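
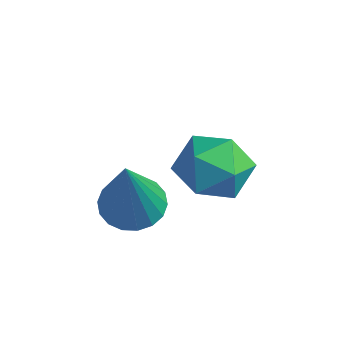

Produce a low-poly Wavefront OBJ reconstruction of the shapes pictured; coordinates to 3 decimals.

v -3.504 0.841 0.53
v -2.994 0.527 0.231
v -2.836 0.119 2.43
v -2.88 0.795 0.293
v -2.889 1.073 0.401
v -3.02 1.304 0.536
v -3.247 1.444 0.669
v -3.525 1.465 0.775
v -3.799 1.362 0.832
v -4.015 1.156 0.829
v -4.129 0.887 0.767
v -4.12 0.61 0.659
v -3.989 0.378 0.524
v -3.761 0.238 0.391
v -3.483 0.218 0.285
v -3.209 0.321 0.228
v -3.117 3.094 0.265
v -2.556 3.195 0.926
v -3.624 1.925 0.874
v -3.063 2.026 1.535
v -3.724 2.586 1.435
v -3.411 3.309 1.059
v -2.769 1.811 0.741
v -2.456 2.534 0.365
v -2.341 2.402 1.22
v -2.931 2.881 1.649
v -3.249 2.239 0.151
v -3.839 2.718 0.58
f 2 1 4
f 2 4 3
f 4 1 5
f 4 5 3
f 5 1 6
f 5 6 3
f 6 1 7
f 6 7 3
f 7 1 8
f 7 8 3
f 8 1 9
f 8 9 3
f 9 1 10
f 9 10 3
f 10 1 11
f 10 11 3
f 11 1 12
f 11 12 3
f 12 1 13
f 12 13 3
f 13 1 14
f 13 14 3
f 14 1 15
f 14 15 3
f 15 1 16
f 15 16 3
f 16 1 2
f 16 2 3
f 17 28 22
f 17 22 18
f 17 18 24
f 17 24 27
f 17 27 28
f 18 22 26
f 22 28 21
f 28 27 19
f 27 24 23
f 24 18 25
f 20 26 21
f 20 21 19
f 20 19 23
f 20 23 25
f 20 25 26
f 21 26 22
f 19 21 28
f 23 19 27
f 25 23 24
f 26 25 18



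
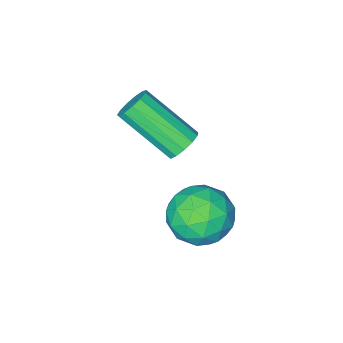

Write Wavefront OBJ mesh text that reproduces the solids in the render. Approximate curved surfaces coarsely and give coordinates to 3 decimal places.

v 1.052 -1.61 1.927
v 1.468 -1.705 1.565
v 2.165 -3.104 2.731
v 1.748 -3.01 3.093
v 1.573 -1.486 1.765
v 2.27 -2.885 2.931
v 1.513 -1.306 2.017
v 2.209 -2.705 3.183
v 1.306 -1.222 2.241
v 2.003 -2.622 3.407
v 1.018 -1.262 2.364
v 1.715 -2.662 3.53
v 0.742 -1.413 2.349
v 1.438 -2.812 3.515
v 0.563 -1.626 2.2
v 1.26 -3.025 3.366
v 0.54 -1.834 1.964
v 1.236 -3.233 3.13
v 0.679 -1.971 1.717
v 1.376 -3.371 2.883
v 0.936 -1.994 1.536
v 1.633 -3.393 2.702
v 1.231 -1.895 1.479
v 1.927 -3.294 2.645
v 1.018 0.633 0.527
v 1.799 1.051 0.965
v 1.741 -0.791 0.595
v 2.522 -0.373 1.033
v 1.663 -0.443 1.517
v 1.216 0.437 1.475
v 2.324 -0.177 0.085
v 1.877 0.703 0.043
v 2.606 0.55 0.692
v 2.198 0.386 1.577
v 1.342 -0.126 -0.017
v 0.934 -0.29 0.868
v 1.345 0.967 0.74
v 2.195 -0.707 0.82
v 1.69 -0.748 1.105
v 2.149 -0.503 1.362
v 1.002 0.607 1.039
v 1.462 0.852 1.297
v 1.382 -0.026 1.622
v 2.078 -0.592 0.263
v 2.538 -0.347 0.521
v 1.391 0.763 0.198
v 1.85 1.008 0.455
v 2.158 0.286 -0.062
v 2.279 0.918 0.837
v 2.704 0.081 0.877
v 2.587 0.196 0.32
v 2.324 0.714 0.295
v 2.039 0.822 1.357
v 2.464 -0.016 1.397
v 1.959 -0.057 1.682
v 1.696 0.461 1.657
v 2.513 0.527 1.196
v 1.076 0.276 0.163
v 1.501 -0.562 0.203
v 1.844 -0.201 -0.097
v 1.581 0.317 -0.122
v 0.836 0.179 0.683
v 1.261 -0.658 0.723
v 1.216 -0.454 1.265
v 0.953 0.064 1.24
v 1.027 -0.267 0.364
f 2 1 5
f 2 5 3
f 3 5 6
f 3 6 4
f 5 1 7
f 5 7 6
f 6 7 8
f 6 8 4
f 7 1 9
f 7 9 8
f 8 9 10
f 8 10 4
f 9 1 11
f 9 11 10
f 10 11 12
f 10 12 4
f 11 1 13
f 11 13 12
f 12 13 14
f 12 14 4
f 13 1 15
f 13 15 14
f 14 15 16
f 14 16 4
f 15 1 17
f 15 17 16
f 16 17 18
f 16 18 4
f 17 1 19
f 17 19 18
f 18 19 20
f 18 20 4
f 19 1 21
f 19 21 20
f 20 21 22
f 20 22 4
f 21 1 23
f 21 23 22
f 22 23 24
f 22 24 4
f 23 1 2
f 23 2 24
f 24 2 3
f 24 3 4
f 25 62 41
f 62 36 65
f 41 65 30
f 62 65 41
f 25 41 37
f 41 30 42
f 37 42 26
f 41 42 37
f 25 37 46
f 37 26 47
f 46 47 32
f 37 47 46
f 25 46 58
f 46 32 61
f 58 61 35
f 46 61 58
f 25 58 62
f 58 35 66
f 62 66 36
f 58 66 62
f 26 42 53
f 42 30 56
f 53 56 34
f 42 56 53
f 30 65 43
f 65 36 64
f 43 64 29
f 65 64 43
f 36 66 63
f 66 35 59
f 63 59 27
f 66 59 63
f 35 61 60
f 61 32 48
f 60 48 31
f 61 48 60
f 32 47 52
f 47 26 49
f 52 49 33
f 47 49 52
f 28 54 40
f 54 34 55
f 40 55 29
f 54 55 40
f 28 40 38
f 40 29 39
f 38 39 27
f 40 39 38
f 28 38 45
f 38 27 44
f 45 44 31
f 38 44 45
f 28 45 50
f 45 31 51
f 50 51 33
f 45 51 50
f 28 50 54
f 50 33 57
f 54 57 34
f 50 57 54
f 29 55 43
f 55 34 56
f 43 56 30
f 55 56 43
f 27 39 63
f 39 29 64
f 63 64 36
f 39 64 63
f 31 44 60
f 44 27 59
f 60 59 35
f 44 59 60
f 33 51 52
f 51 31 48
f 52 48 32
f 51 48 52
f 34 57 53
f 57 33 49
f 53 49 26
f 57 49 53



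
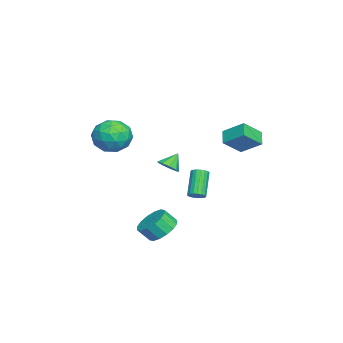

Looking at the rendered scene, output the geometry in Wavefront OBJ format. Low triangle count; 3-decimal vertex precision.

v -4.036 1.876 1.002
v -3.623 3.171 1.883
v -4.9 2.825 0.012
v -4.487 4.12 0.894
v -3.173 2.02 0.386
v -2.76 3.315 1.268
v -4.037 2.969 -0.603
v -3.624 4.264 0.278
v -1.148 -0.847 -0.916
v -0.682 -0.285 -0.933
v -1.712 -0.353 -0.044
v -1.07 -0.196 -1.235
v -1.494 -0.411 -1.388
v -1.756 -0.83 -1.319
v -1.733 -1.258 -1.062
v -1.437 -1.493 -0.736
v -1.005 -1.426 -0.494
v -0.64 -1.089 -0.45
v -0.513 -0.638 -0.623
v 0.646 1.123 -2.342
v 0.972 0.787 -2.072
v -0.201 0.781 -0.667
v -0.526 1.117 -0.938
v 1.051 1.004 -2.005
v -0.122 0.998 -0.6
v 1.05 1.245 -2.005
v -0.123 1.238 -0.6
v 0.969 1.461 -2.071
v -0.204 1.454 -0.667
v 0.824 1.61 -2.192
v -0.349 1.604 -0.787
v 0.644 1.663 -2.342
v -0.529 1.657 -0.937
v 0.465 1.609 -2.492
v -0.708 1.603 -1.087
v 0.321 1.459 -2.613
v -0.852 1.453 -1.208
v 0.242 1.242 -2.68
v -0.931 1.236 -1.275
v 0.243 1.002 -2.68
v -0.93 0.995 -1.275
v 0.324 0.786 -2.613
v -0.849 0.779 -1.209
v 0.469 0.636 -2.493
v -0.704 0.63 -1.088
v 0.649 0.583 -2.343
v -0.524 0.577 -0.938
v 0.828 0.637 -2.193
v -0.345 0.631 -0.788
v 1.329 -2.515 1.865
v 1.957 -2.444 2.932
v 1.483 -4.516 1.908
v 2.111 -4.445 2.975
v 0.906 -4.154 2.944
v 0.81 -2.917 2.918
v 2.63 -4.043 1.922
v 2.534 -2.806 1.896
v 2.761 -3.388 2.968
v 1.696 -3.457 3.6
v 1.744 -3.503 1.24
v 0.679 -3.572 1.872
v 1.629 -2.304 2.395
v 1.811 -4.656 2.445
v 1.102 -4.485 2.427
v 1.471 -4.443 3.055
v 0.955 -2.582 2.386
v 1.325 -2.54 3.014
v 0.707 -3.545 3.021
v 2.115 -4.42 1.826
v 2.485 -4.378 2.454
v 1.969 -2.517 1.785
v 2.338 -2.475 2.413
v 2.733 -3.415 1.819
v 2.471 -2.817 3.043
v 2.562 -3.993 3.068
v 2.867 -3.757 2.449
v 2.811 -3.03 2.434
v 1.845 -2.857 3.414
v 1.936 -4.033 3.44
v 1.227 -3.862 3.422
v 1.171 -3.135 3.406
v 2.318 -3.412 3.435
v 1.504 -2.927 1.4
v 1.595 -4.103 1.426
v 2.269 -3.825 1.434
v 2.213 -3.098 1.418
v 0.878 -2.967 1.772
v 0.969 -4.143 1.797
v 0.629 -3.93 2.406
v 0.573 -3.203 2.391
v 1.122 -3.548 1.405
v 3.445 -0.273 -3.912
v 4.245 -0.687 -4.41
v 4.396 -1.362 -3.606
v 3.595 -0.947 -3.108
v 4.453 -0.293 -4.118
v 4.604 -0.967 -3.315
v 4.392 0.107 -3.771
v 4.543 -0.568 -2.967
v 4.076 0.405 -3.462
v 4.227 -0.269 -2.658
v 3.591 0.522 -3.273
v 3.742 -0.153 -2.469
v 3.067 0.425 -3.255
v 3.218 -0.249 -2.451
v 2.644 0.142 -3.414
v 2.795 -0.533 -2.61
v 2.436 -0.253 -3.705
v 2.587 -0.927 -2.902
v 2.497 -0.652 -4.053
v 2.648 -1.327 -3.249
v 2.813 -0.951 -4.362
v 2.964 -1.625 -3.558
v 3.298 -1.067 -4.551
v 3.449 -1.742 -3.747
v 3.822 -0.971 -4.569
v 3.973 -1.645 -3.765
f 2 4 1
f 5 2 1
f 1 4 3
f 3 5 1
f 2 8 4
f 6 2 5
f 6 8 2
f 4 8 3
f 7 5 3
f 3 8 7
f 7 6 5
f 8 6 7
f 10 9 12
f 10 12 11
f 12 9 13
f 12 13 11
f 13 9 14
f 13 14 11
f 14 9 15
f 14 15 11
f 15 9 16
f 15 16 11
f 16 9 17
f 16 17 11
f 17 9 18
f 17 18 11
f 18 9 19
f 18 19 11
f 19 9 10
f 19 10 11
f 21 20 24
f 21 24 22
f 22 24 25
f 22 25 23
f 24 20 26
f 24 26 25
f 25 26 27
f 25 27 23
f 26 20 28
f 26 28 27
f 27 28 29
f 27 29 23
f 28 20 30
f 28 30 29
f 29 30 31
f 29 31 23
f 30 20 32
f 30 32 31
f 31 32 33
f 31 33 23
f 32 20 34
f 32 34 33
f 33 34 35
f 33 35 23
f 34 20 36
f 34 36 35
f 35 36 37
f 35 37 23
f 36 20 38
f 36 38 37
f 37 38 39
f 37 39 23
f 38 20 40
f 38 40 39
f 39 40 41
f 39 41 23
f 40 20 42
f 40 42 41
f 41 42 43
f 41 43 23
f 42 20 44
f 42 44 43
f 43 44 45
f 43 45 23
f 44 20 46
f 44 46 45
f 45 46 47
f 45 47 23
f 46 20 48
f 46 48 47
f 47 48 49
f 47 49 23
f 48 20 21
f 48 21 49
f 49 21 22
f 49 22 23
f 50 87 66
f 87 61 90
f 66 90 55
f 87 90 66
f 50 66 62
f 66 55 67
f 62 67 51
f 66 67 62
f 50 62 71
f 62 51 72
f 71 72 57
f 62 72 71
f 50 71 83
f 71 57 86
f 83 86 60
f 71 86 83
f 50 83 87
f 83 60 91
f 87 91 61
f 83 91 87
f 51 67 78
f 67 55 81
f 78 81 59
f 67 81 78
f 55 90 68
f 90 61 89
f 68 89 54
f 90 89 68
f 61 91 88
f 91 60 84
f 88 84 52
f 91 84 88
f 60 86 85
f 86 57 73
f 85 73 56
f 86 73 85
f 57 72 77
f 72 51 74
f 77 74 58
f 72 74 77
f 53 79 65
f 79 59 80
f 65 80 54
f 79 80 65
f 53 65 63
f 65 54 64
f 63 64 52
f 65 64 63
f 53 63 70
f 63 52 69
f 70 69 56
f 63 69 70
f 53 70 75
f 70 56 76
f 75 76 58
f 70 76 75
f 53 75 79
f 75 58 82
f 79 82 59
f 75 82 79
f 54 80 68
f 80 59 81
f 68 81 55
f 80 81 68
f 52 64 88
f 64 54 89
f 88 89 61
f 64 89 88
f 56 69 85
f 69 52 84
f 85 84 60
f 69 84 85
f 58 76 77
f 76 56 73
f 77 73 57
f 76 73 77
f 59 82 78
f 82 58 74
f 78 74 51
f 82 74 78
f 93 92 96
f 93 96 94
f 94 96 97
f 94 97 95
f 96 92 98
f 96 98 97
f 97 98 99
f 97 99 95
f 98 92 100
f 98 100 99
f 99 100 101
f 99 101 95
f 100 92 102
f 100 102 101
f 101 102 103
f 101 103 95
f 102 92 104
f 102 104 103
f 103 104 105
f 103 105 95
f 104 92 106
f 104 106 105
f 105 106 107
f 105 107 95
f 106 92 108
f 106 108 107
f 107 108 109
f 107 109 95
f 108 92 110
f 108 110 109
f 109 110 111
f 109 111 95
f 110 92 112
f 110 112 111
f 111 112 113
f 111 113 95
f 112 92 114
f 112 114 113
f 113 114 115
f 113 115 95
f 114 92 116
f 114 116 115
f 115 116 117
f 115 117 95
f 116 92 93
f 116 93 117
f 117 93 94
f 117 94 95



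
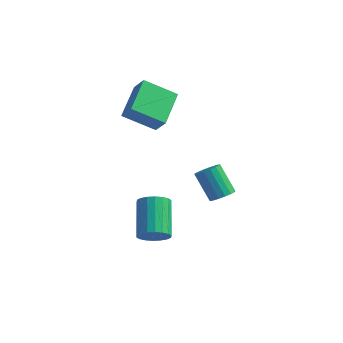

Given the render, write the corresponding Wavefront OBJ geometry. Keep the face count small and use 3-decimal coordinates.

v 3.823 0.796 -1.338
v 4.236 1.24 -1.133
v 3.27 1.548 0.143
v 2.857 1.104 -0.062
v 4.045 1.396 -1.315
v 3.079 1.704 -0.039
v 3.803 1.414 -1.503
v 2.837 1.723 -0.226
v 3.566 1.291 -1.652
v 2.6 1.599 -0.376
v 3.388 1.054 -1.73
v 2.422 1.363 -0.454
v 3.309 0.758 -1.718
v 2.343 1.067 -0.442
v 3.348 0.471 -1.619
v 2.382 0.78 -0.343
v 3.496 0.258 -1.455
v 2.53 0.567 -0.179
v 3.719 0.168 -1.265
v 2.753 0.477 0.011
v 3.965 0.222 -1.092
v 3 0.531 0.185
v 4.179 0.408 -0.975
v 3.213 0.717 0.302
v 4.312 0.682 -0.941
v 3.346 0.991 0.335
v 4.332 0.982 -0.998
v 3.366 1.291 0.278
v -2.482 2.446 0.989
v -1.806 2.205 1.823
v -2.877 4.27 1.836
v -2.201 4.03 2.67
v -1.059 3.19 0.05
v -0.383 2.95 0.884
v -1.454 5.015 0.897
v -0.778 4.774 1.731
v 0.974 -0.446 -4.412
v 1.683 -0.335 -4.037
v 0.815 1.137 -2.833
v 0.106 1.026 -3.208
v 1.7 -0.101 -4.31
v 0.832 1.371 -3.106
v 1.573 0.064 -4.604
v 0.705 1.536 -3.4
v 1.327 0.129 -4.86
v 0.46 1.601 -3.656
v 1.011 0.08 -5.027
v 0.144 1.551 -3.823
v 0.688 -0.074 -5.072
v -0.179 1.398 -3.868
v 0.422 -0.301 -4.987
v -0.446 1.171 -3.783
v 0.265 -0.557 -4.787
v -0.603 0.915 -3.583
v 0.248 -0.791 -4.514
v -0.62 0.681 -3.31
v 0.375 -0.956 -4.22
v -0.493 0.516 -3.016
v 0.62 -1.021 -3.964
v -0.247 0.451 -2.76
v 0.936 -0.971 -3.797
v 0.069 0.5 -2.593
v 1.259 -0.818 -3.752
v 0.392 0.654 -2.548
v 1.526 -0.591 -3.837
v 0.658 0.881 -2.633
f 2 1 5
f 2 5 3
f 3 5 6
f 3 6 4
f 5 1 7
f 5 7 6
f 6 7 8
f 6 8 4
f 7 1 9
f 7 9 8
f 8 9 10
f 8 10 4
f 9 1 11
f 9 11 10
f 10 11 12
f 10 12 4
f 11 1 13
f 11 13 12
f 12 13 14
f 12 14 4
f 13 1 15
f 13 15 14
f 14 15 16
f 14 16 4
f 15 1 17
f 15 17 16
f 16 17 18
f 16 18 4
f 17 1 19
f 17 19 18
f 18 19 20
f 18 20 4
f 19 1 21
f 19 21 20
f 20 21 22
f 20 22 4
f 21 1 23
f 21 23 22
f 22 23 24
f 22 24 4
f 23 1 25
f 23 25 24
f 24 25 26
f 24 26 4
f 25 1 27
f 25 27 26
f 26 27 28
f 26 28 4
f 27 1 2
f 27 2 28
f 28 2 3
f 28 3 4
f 30 32 29
f 33 30 29
f 29 32 31
f 31 33 29
f 30 36 32
f 34 30 33
f 34 36 30
f 32 36 31
f 35 33 31
f 31 36 35
f 35 34 33
f 36 34 35
f 38 37 41
f 38 41 39
f 39 41 42
f 39 42 40
f 41 37 43
f 41 43 42
f 42 43 44
f 42 44 40
f 43 37 45
f 43 45 44
f 44 45 46
f 44 46 40
f 45 37 47
f 45 47 46
f 46 47 48
f 46 48 40
f 47 37 49
f 47 49 48
f 48 49 50
f 48 50 40
f 49 37 51
f 49 51 50
f 50 51 52
f 50 52 40
f 51 37 53
f 51 53 52
f 52 53 54
f 52 54 40
f 53 37 55
f 53 55 54
f 54 55 56
f 54 56 40
f 55 37 57
f 55 57 56
f 56 57 58
f 56 58 40
f 57 37 59
f 57 59 58
f 58 59 60
f 58 60 40
f 59 37 61
f 59 61 60
f 60 61 62
f 60 62 40
f 61 37 63
f 61 63 62
f 62 63 64
f 62 64 40
f 63 37 65
f 63 65 64
f 64 65 66
f 64 66 40
f 65 37 38
f 65 38 66
f 66 38 39
f 66 39 40



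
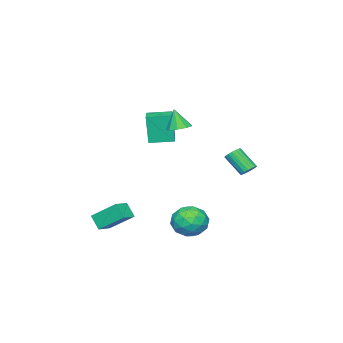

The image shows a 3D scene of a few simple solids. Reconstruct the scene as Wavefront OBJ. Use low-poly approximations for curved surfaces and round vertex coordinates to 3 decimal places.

v 0.089 1.73 -4.136
v 0.542 2.477 -3.426
v 0.958 0.383 -3.274
v 1.411 1.13 -2.564
v 0.307 0.913 -2.524
v -0.23 1.745 -3.057
v 1.73 1.115 -3.643
v 1.193 1.947 -4.176
v 1.555 2.096 -3.121
v 0.676 1.971 -2.43
v 0.824 0.889 -4.27
v -0.055 0.764 -3.579
v 0.239 2.222 -3.857
v 1.261 0.638 -2.843
v 0.612 0.511 -2.82
v 0.878 0.949 -2.403
v -0.214 1.792 -3.64
v 0.052 2.231 -3.223
v -0.086 1.311 -2.693
v 1.448 0.629 -3.477
v 1.714 1.068 -3.06
v 0.622 1.911 -4.297
v 0.888 2.349 -3.88
v 1.586 1.549 -4.007
v 1.101 2.437 -3.26
v 1.612 1.645 -2.753
v 1.799 1.636 -3.387
v 1.484 2.126 -3.701
v 0.584 2.364 -2.854
v 1.095 1.572 -2.347
v 0.447 1.444 -2.324
v 0.131 1.934 -2.637
v 1.18 2.14 -2.675
v 0.405 1.288 -4.353
v 0.916 0.496 -3.846
v 1.369 0.926 -4.063
v 1.053 1.416 -4.376
v -0.112 1.215 -3.947
v 0.399 0.423 -3.44
v 0.016 0.734 -2.999
v -0.299 1.224 -3.313
v 0.32 0.72 -4.025
v 1.654 -3.834 -3.814
v 1.323 -2.373 -2.679
v 1.853 -3.168 -4.614
v 1.522 -1.706 -3.479
v 2.678 -3.814 -3.541
v 2.347 -2.352 -2.406
v 2.877 -3.147 -4.341
v 2.546 -1.686 -3.206
v -2.828 -3.851 0.718
v -2.897 -4.085 2.623
v -3.675 -2.642 0.836
v -3.744 -2.876 2.74
v -1.656 -3.044 0.86
v -1.725 -3.278 2.764
v -2.503 -1.835 0.977
v -2.572 -2.069 2.882
v -2.509 3.087 -0.201
v -2.075 3.325 0.039
v -2.097 2.25 1.142
v -2.531 2.013 0.901
v -2.265 3.438 0.145
v -2.287 2.363 1.248
v -2.503 3.481 0.182
v -2.525 2.407 1.285
v -2.742 3.447 0.144
v -2.764 2.372 1.247
v -2.935 3.341 0.037
v -2.957 2.266 1.14
v -3.044 3.185 -0.117
v -3.066 2.11 0.986
v -3.047 3.01 -0.288
v -3.069 1.935 0.815
v -2.943 2.85 -0.442
v -2.965 1.775 0.661
v -2.753 2.737 -0.548
v -2.775 1.662 0.555
v -2.515 2.693 -0.585
v -2.537 1.619 0.518
v -2.276 2.728 -0.547
v -2.298 1.653 0.556
v -2.083 2.834 -0.44
v -2.105 1.759 0.663
v -1.974 2.99 -0.286
v -1.996 1.915 0.817
v -1.971 3.165 -0.115
v -1.993 2.09 0.988
v 0.315 0.43 3.293
v 0.965 0.761 3.418
v 0.265 0.05 4.567
v 0.586 1.087 3.5
v 0.081 1.105 3.486
v -0.315 0.808 3.381
v -0.416 0.334 3.236
v -0.175 -0.095 3.117
v 0.295 -0.278 3.081
v 0.775 -0.13 3.144
v 1.04 0.281 3.277
f 1 38 17
f 38 12 41
f 17 41 6
f 38 41 17
f 1 17 13
f 17 6 18
f 13 18 2
f 17 18 13
f 1 13 22
f 13 2 23
f 22 23 8
f 13 23 22
f 1 22 34
f 22 8 37
f 34 37 11
f 22 37 34
f 1 34 38
f 34 11 42
f 38 42 12
f 34 42 38
f 2 18 29
f 18 6 32
f 29 32 10
f 18 32 29
f 6 41 19
f 41 12 40
f 19 40 5
f 41 40 19
f 12 42 39
f 42 11 35
f 39 35 3
f 42 35 39
f 11 37 36
f 37 8 24
f 36 24 7
f 37 24 36
f 8 23 28
f 23 2 25
f 28 25 9
f 23 25 28
f 4 30 16
f 30 10 31
f 16 31 5
f 30 31 16
f 4 16 14
f 16 5 15
f 14 15 3
f 16 15 14
f 4 14 21
f 14 3 20
f 21 20 7
f 14 20 21
f 4 21 26
f 21 7 27
f 26 27 9
f 21 27 26
f 4 26 30
f 26 9 33
f 30 33 10
f 26 33 30
f 5 31 19
f 31 10 32
f 19 32 6
f 31 32 19
f 3 15 39
f 15 5 40
f 39 40 12
f 15 40 39
f 7 20 36
f 20 3 35
f 36 35 11
f 20 35 36
f 9 27 28
f 27 7 24
f 28 24 8
f 27 24 28
f 10 33 29
f 33 9 25
f 29 25 2
f 33 25 29
f 44 46 43
f 47 44 43
f 43 46 45
f 45 47 43
f 44 50 46
f 48 44 47
f 48 50 44
f 46 50 45
f 49 47 45
f 45 50 49
f 49 48 47
f 50 48 49
f 52 54 51
f 55 52 51
f 51 54 53
f 53 55 51
f 52 58 54
f 56 52 55
f 56 58 52
f 54 58 53
f 57 55 53
f 53 58 57
f 57 56 55
f 58 56 57
f 60 59 63
f 60 63 61
f 61 63 64
f 61 64 62
f 63 59 65
f 63 65 64
f 64 65 66
f 64 66 62
f 65 59 67
f 65 67 66
f 66 67 68
f 66 68 62
f 67 59 69
f 67 69 68
f 68 69 70
f 68 70 62
f 69 59 71
f 69 71 70
f 70 71 72
f 70 72 62
f 71 59 73
f 71 73 72
f 72 73 74
f 72 74 62
f 73 59 75
f 73 75 74
f 74 75 76
f 74 76 62
f 75 59 77
f 75 77 76
f 76 77 78
f 76 78 62
f 77 59 79
f 77 79 78
f 78 79 80
f 78 80 62
f 79 59 81
f 79 81 80
f 80 81 82
f 80 82 62
f 81 59 83
f 81 83 82
f 82 83 84
f 82 84 62
f 83 59 85
f 83 85 84
f 84 85 86
f 84 86 62
f 85 59 87
f 85 87 86
f 86 87 88
f 86 88 62
f 87 59 60
f 87 60 88
f 88 60 61
f 88 61 62
f 90 89 92
f 90 92 91
f 92 89 93
f 92 93 91
f 93 89 94
f 93 94 91
f 94 89 95
f 94 95 91
f 95 89 96
f 95 96 91
f 96 89 97
f 96 97 91
f 97 89 98
f 97 98 91
f 98 89 99
f 98 99 91
f 99 89 90
f 99 90 91



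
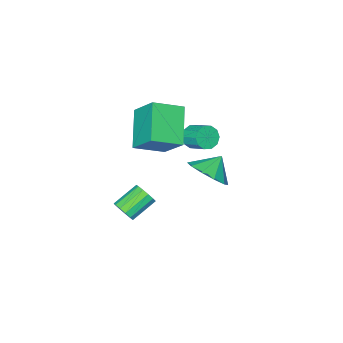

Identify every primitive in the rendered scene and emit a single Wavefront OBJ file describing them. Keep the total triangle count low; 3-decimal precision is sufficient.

v -1.818 2.534 -0.084
v -1.113 2.898 0.649
v -2.642 2.546 0.704
v -1.391 3.426 0.351
v -1.832 3.614 -0.114
v -2.268 3.389 -0.567
v -2.531 2.838 -0.835
v -2.523 2.171 -0.817
v -2.245 1.643 -0.518
v -1.804 1.455 -0.054
v -1.368 1.68 0.399
v -1.104 2.231 0.668
v -1.133 -1.658 2.105
v -1.14 -0.394 3.401
v -2.466 -1.028 1.484
v -2.474 0.235 2.779
v 0.034 -0.395 0.881
v 0.026 0.868 2.176
v -1.3 0.234 0.259
v -1.307 1.498 1.555
v 0.505 -0.548 -3.532
v 0.782 -0.758 -3.007
v -0.468 -0.642 -2.302
v -0.745 -0.432 -2.828
v 0.816 -0.404 -3.004
v -0.434 -0.288 -2.299
v 0.752 -0.097 -3.169
v -0.498 0.019 -2.464
v 0.609 0.068 -3.449
v -0.641 0.184 -2.744
v 0.433 0.037 -3.756
v -0.817 0.153 -3.051
v 0.28 -0.18 -3.992
v -0.97 -0.064 -3.287
v 0.199 -0.514 -4.082
v -1.052 -0.398 -3.377
v 0.214 -0.858 -3.997
v -1.036 -0.742 -3.293
v 0.322 -1.104 -3.765
v -0.928 -0.988 -3.061
v 0.488 -1.173 -3.459
v -0.762 -1.058 -2.755
v 0.66 -1.044 -3.177
v -0.591 -0.928 -2.472
v -2.839 0.438 0.625
v -2.418 0.678 0.191
v -2.4 1.642 0.742
v -2.821 1.402 1.175
v -2.79 0.759 0.062
v -2.772 1.723 0.612
v -3.18 0.718 0.147
v -3.162 1.681 0.698
v -3.44 0.57 0.415
v -3.422 1.533 0.966
v -3.471 0.371 0.763
v -3.452 1.335 1.314
v -3.26 0.198 1.058
v -3.242 1.162 1.609
v -2.888 0.117 1.188
v -2.87 1.081 1.738
v -2.498 0.159 1.102
v -2.48 1.122 1.653
v -2.238 0.307 0.834
v -2.22 1.27 1.385
v -2.208 0.505 0.486
v -2.189 1.469 1.037
f 2 1 4
f 2 4 3
f 4 1 5
f 4 5 3
f 5 1 6
f 5 6 3
f 6 1 7
f 6 7 3
f 7 1 8
f 7 8 3
f 8 1 9
f 8 9 3
f 9 1 10
f 9 10 3
f 10 1 11
f 10 11 3
f 11 1 12
f 11 12 3
f 12 1 2
f 12 2 3
f 14 16 13
f 17 14 13
f 13 16 15
f 15 17 13
f 14 20 16
f 18 14 17
f 18 20 14
f 16 20 15
f 19 17 15
f 15 20 19
f 19 18 17
f 20 18 19
f 22 21 25
f 22 25 23
f 23 25 26
f 23 26 24
f 25 21 27
f 25 27 26
f 26 27 28
f 26 28 24
f 27 21 29
f 27 29 28
f 28 29 30
f 28 30 24
f 29 21 31
f 29 31 30
f 30 31 32
f 30 32 24
f 31 21 33
f 31 33 32
f 32 33 34
f 32 34 24
f 33 21 35
f 33 35 34
f 34 35 36
f 34 36 24
f 35 21 37
f 35 37 36
f 36 37 38
f 36 38 24
f 37 21 39
f 37 39 38
f 38 39 40
f 38 40 24
f 39 21 41
f 39 41 40
f 40 41 42
f 40 42 24
f 41 21 43
f 41 43 42
f 42 43 44
f 42 44 24
f 43 21 22
f 43 22 44
f 44 22 23
f 44 23 24
f 46 45 49
f 46 49 47
f 47 49 50
f 47 50 48
f 49 45 51
f 49 51 50
f 50 51 52
f 50 52 48
f 51 45 53
f 51 53 52
f 52 53 54
f 52 54 48
f 53 45 55
f 53 55 54
f 54 55 56
f 54 56 48
f 55 45 57
f 55 57 56
f 56 57 58
f 56 58 48
f 57 45 59
f 57 59 58
f 58 59 60
f 58 60 48
f 59 45 61
f 59 61 60
f 60 61 62
f 60 62 48
f 61 45 63
f 61 63 62
f 62 63 64
f 62 64 48
f 63 45 65
f 63 65 64
f 64 65 66
f 64 66 48
f 65 45 46
f 65 46 66
f 66 46 47
f 66 47 48



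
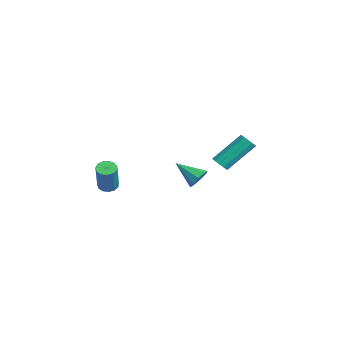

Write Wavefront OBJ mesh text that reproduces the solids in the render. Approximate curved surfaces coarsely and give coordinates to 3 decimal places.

v -2.433 2.744 1.536
v -2.013 2.954 1.364
v -2.207 4.446 2.712
v -2.627 4.236 2.884
v -2.224 3.064 1.213
v -2.418 4.555 2.561
v -2.502 3.072 1.164
v -2.696 4.563 2.512
v -2.757 2.975 1.233
v -2.951 4.467 2.582
v -2.91 2.806 1.399
v -3.104 4.297 2.747
v -2.911 2.617 1.608
v -3.105 4.108 2.956
v -2.76 2.468 1.794
v -2.955 3.96 3.142
v -2.506 2.407 1.898
v -2.7 3.899 3.246
v -2.228 2.453 1.887
v -2.422 3.945 3.236
v -2.015 2.592 1.765
v -2.21 4.083 3.113
v -1.935 2.778 1.57
v -2.129 4.27 2.918
v -2.638 -2.741 0.75
v -2.355 -2.311 0.678
v -1.599 -2.548 2.239
v -1.882 -2.979 2.31
v -2.602 -2.226 0.811
v -1.847 -2.463 2.371
v -2.86 -2.305 0.924
v -2.105 -2.542 2.484
v -3.048 -2.522 0.982
v -2.293 -2.759 2.542
v -3.106 -2.809 0.966
v -2.351 -3.046 2.527
v -3.015 -3.074 0.881
v -2.259 -3.312 2.442
v -2.804 -3.234 0.755
v -2.049 -3.471 2.316
v -2.54 -3.237 0.627
v -1.785 -3.474 2.188
v -2.308 -3.083 0.538
v -1.552 -3.32 2.099
v -2.18 -2.82 0.516
v -1.425 -3.058 2.077
v -2.197 -2.533 0.568
v -1.442 -2.77 2.129
v -2.446 1.707 0.634
v -1.97 1.265 0.635
v -3.314 0.773 1.426
v -1.932 1.53 0.99
v -2.134 1.878 1.178
v -2.483 2.146 1.112
v -2.814 2.208 0.823
v -2.974 2.036 0.445
v -2.886 1.71 0.156
v -2.593 1.382 0.091
v -2.231 1.206 0.28
f 2 1 5
f 2 5 3
f 3 5 6
f 3 6 4
f 5 1 7
f 5 7 6
f 6 7 8
f 6 8 4
f 7 1 9
f 7 9 8
f 8 9 10
f 8 10 4
f 9 1 11
f 9 11 10
f 10 11 12
f 10 12 4
f 11 1 13
f 11 13 12
f 12 13 14
f 12 14 4
f 13 1 15
f 13 15 14
f 14 15 16
f 14 16 4
f 15 1 17
f 15 17 16
f 16 17 18
f 16 18 4
f 17 1 19
f 17 19 18
f 18 19 20
f 18 20 4
f 19 1 21
f 19 21 20
f 20 21 22
f 20 22 4
f 21 1 23
f 21 23 22
f 22 23 24
f 22 24 4
f 23 1 2
f 23 2 24
f 24 2 3
f 24 3 4
f 26 25 29
f 26 29 27
f 27 29 30
f 27 30 28
f 29 25 31
f 29 31 30
f 30 31 32
f 30 32 28
f 31 25 33
f 31 33 32
f 32 33 34
f 32 34 28
f 33 25 35
f 33 35 34
f 34 35 36
f 34 36 28
f 35 25 37
f 35 37 36
f 36 37 38
f 36 38 28
f 37 25 39
f 37 39 38
f 38 39 40
f 38 40 28
f 39 25 41
f 39 41 40
f 40 41 42
f 40 42 28
f 41 25 43
f 41 43 42
f 42 43 44
f 42 44 28
f 43 25 45
f 43 45 44
f 44 45 46
f 44 46 28
f 45 25 47
f 45 47 46
f 46 47 48
f 46 48 28
f 47 25 26
f 47 26 48
f 48 26 27
f 48 27 28
f 50 49 52
f 50 52 51
f 52 49 53
f 52 53 51
f 53 49 54
f 53 54 51
f 54 49 55
f 54 55 51
f 55 49 56
f 55 56 51
f 56 49 57
f 56 57 51
f 57 49 58
f 57 58 51
f 58 49 59
f 58 59 51
f 59 49 50
f 59 50 51



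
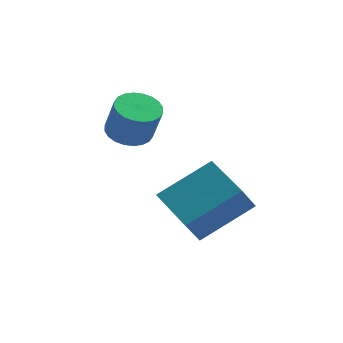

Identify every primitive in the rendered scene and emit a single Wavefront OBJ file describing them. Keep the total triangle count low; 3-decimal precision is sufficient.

v 1.606 -1.222 -4.028
v 1.296 -1.837 -3.046
v 3.134 -0.179 -2.894
v 2.824 -0.794 -1.911
v 2.836 -2.546 -4.469
v 2.526 -3.161 -3.486
v 4.364 -1.503 -3.334
v 4.054 -2.118 -2.352
v -0.09 0.202 -1.446
v 0.6 0.588 -1.566
v 1.02 0.244 -0.254
v 0.33 -0.142 -0.134
v 0.422 0.817 -1.449
v 0.842 0.472 -0.137
v 0.166 0.951 -1.331
v 0.586 0.607 -0.019
v -0.129 0.972 -1.232
v 0.291 0.628 0.08
v -0.418 0.875 -1.164
v 0.002 0.531 0.148
v -0.657 0.676 -1.14
v -0.237 0.332 0.172
v -0.81 0.405 -1.162
v -0.39 0.061 0.15
v -0.853 0.103 -1.228
v -0.433 -0.241 0.084
v -0.78 -0.184 -1.326
v -0.36 -0.528 -0.014
v -0.602 -0.412 -1.443
v -0.182 -0.757 -0.131
v -0.346 -0.547 -1.561
v 0.074 -0.891 -0.249
v -0.051 -0.568 -1.66
v 0.369 -0.912 -0.348
v 0.238 -0.471 -1.728
v 0.658 -0.815 -0.416
v 0.477 -0.272 -1.752
v 0.897 -0.616 -0.44
v 0.63 -0.001 -1.73
v 1.05 -0.345 -0.418
v 0.673 0.301 -1.664
v 1.093 -0.043 -0.352
f 2 4 1
f 5 2 1
f 1 4 3
f 3 5 1
f 2 8 4
f 6 2 5
f 6 8 2
f 4 8 3
f 7 5 3
f 3 8 7
f 7 6 5
f 8 6 7
f 10 9 13
f 10 13 11
f 11 13 14
f 11 14 12
f 13 9 15
f 13 15 14
f 14 15 16
f 14 16 12
f 15 9 17
f 15 17 16
f 16 17 18
f 16 18 12
f 17 9 19
f 17 19 18
f 18 19 20
f 18 20 12
f 19 9 21
f 19 21 20
f 20 21 22
f 20 22 12
f 21 9 23
f 21 23 22
f 22 23 24
f 22 24 12
f 23 9 25
f 23 25 24
f 24 25 26
f 24 26 12
f 25 9 27
f 25 27 26
f 26 27 28
f 26 28 12
f 27 9 29
f 27 29 28
f 28 29 30
f 28 30 12
f 29 9 31
f 29 31 30
f 30 31 32
f 30 32 12
f 31 9 33
f 31 33 32
f 32 33 34
f 32 34 12
f 33 9 35
f 33 35 34
f 34 35 36
f 34 36 12
f 35 9 37
f 35 37 36
f 36 37 38
f 36 38 12
f 37 9 39
f 37 39 38
f 38 39 40
f 38 40 12
f 39 9 41
f 39 41 40
f 40 41 42
f 40 42 12
f 41 9 10
f 41 10 42
f 42 10 11
f 42 11 12



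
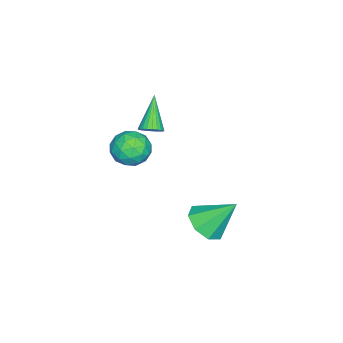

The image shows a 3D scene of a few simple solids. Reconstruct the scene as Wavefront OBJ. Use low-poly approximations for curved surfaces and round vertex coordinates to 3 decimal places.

v -1.358 -2.78 0.114
v -0.683 -2.317 0.823
v 0.003 -3.543 -0.683
v 0.678 -3.08 0.026
v 0.001 -3.86 0.352
v -0.84 -3.388 0.845
v 0.16 -2.472 -0.705
v -0.681 -2 -0.212
v 0.255 -2.127 0.317
v 0.157 -2.985 0.971
v -0.837 -2.875 -0.831
v -0.935 -3.733 -0.177
v -1.14 -2.481 0.539
v 0.46 -3.379 -0.399
v 0.062 -3.837 -0.207
v 0.459 -3.565 0.21
v -1.232 -3.111 0.551
v -0.836 -2.839 0.968
v -0.434 -3.746 0.692
v 0.156 -3.021 -0.828
v 0.552 -2.749 -0.411
v -1.139 -2.295 -0.07
v -0.742 -2.023 0.347
v -0.246 -2.114 -0.552
v -0.192 -2.097 0.658
v 0.608 -2.546 0.189
v 0.304 -2.188 -0.24
v -0.19 -1.911 0.049
v -0.25 -2.602 1.042
v 0.55 -3.05 0.573
v 0.152 -3.509 0.765
v -0.342 -3.231 1.055
v 0.302 -2.49 0.745
v -1.23 -2.81 -0.433
v -0.43 -3.258 -0.902
v -0.338 -2.629 -0.915
v -0.832 -2.351 -0.625
v -1.288 -3.314 -0.049
v -0.488 -3.763 -0.518
v -0.49 -3.949 0.091
v -0.984 -3.672 0.38
v -0.982 -3.37 -0.605
v 3.757 2.52 -0.261
v 4.782 2.372 0.078
v 3.443 3.84 1.261
v 4.716 2.994 -0.474
v 4.087 3.338 -0.902
v 3.266 3.202 -0.955
v 2.732 2.667 -0.601
v 2.799 2.046 -0.049
v 3.427 1.702 0.379
v 4.249 1.837 0.432
v -1.388 -2.311 0.816
v -1.007 -2.765 1.058
v -2.792 -2.709 2.284
v -0.93 -2.565 1.185
v -0.923 -2.326 1.257
v -0.987 -2.084 1.261
v -1.112 -1.877 1.198
v -1.279 -1.737 1.076
v -1.462 -1.683 0.915
v -1.634 -1.726 0.739
v -1.768 -1.857 0.575
v -1.845 -2.058 0.447
v -1.852 -2.297 0.376
v -1.788 -2.538 0.372
v -1.663 -2.745 0.435
v -1.496 -2.886 0.556
v -1.313 -2.939 0.717
v -1.141 -2.897 0.894
f 1 38 17
f 38 12 41
f 17 41 6
f 38 41 17
f 1 17 13
f 17 6 18
f 13 18 2
f 17 18 13
f 1 13 22
f 13 2 23
f 22 23 8
f 13 23 22
f 1 22 34
f 22 8 37
f 34 37 11
f 22 37 34
f 1 34 38
f 34 11 42
f 38 42 12
f 34 42 38
f 2 18 29
f 18 6 32
f 29 32 10
f 18 32 29
f 6 41 19
f 41 12 40
f 19 40 5
f 41 40 19
f 12 42 39
f 42 11 35
f 39 35 3
f 42 35 39
f 11 37 36
f 37 8 24
f 36 24 7
f 37 24 36
f 8 23 28
f 23 2 25
f 28 25 9
f 23 25 28
f 4 30 16
f 30 10 31
f 16 31 5
f 30 31 16
f 4 16 14
f 16 5 15
f 14 15 3
f 16 15 14
f 4 14 21
f 14 3 20
f 21 20 7
f 14 20 21
f 4 21 26
f 21 7 27
f 26 27 9
f 21 27 26
f 4 26 30
f 26 9 33
f 30 33 10
f 26 33 30
f 5 31 19
f 31 10 32
f 19 32 6
f 31 32 19
f 3 15 39
f 15 5 40
f 39 40 12
f 15 40 39
f 7 20 36
f 20 3 35
f 36 35 11
f 20 35 36
f 9 27 28
f 27 7 24
f 28 24 8
f 27 24 28
f 10 33 29
f 33 9 25
f 29 25 2
f 33 25 29
f 44 43 46
f 44 46 45
f 46 43 47
f 46 47 45
f 47 43 48
f 47 48 45
f 48 43 49
f 48 49 45
f 49 43 50
f 49 50 45
f 50 43 51
f 50 51 45
f 51 43 52
f 51 52 45
f 52 43 44
f 52 44 45
f 54 53 56
f 54 56 55
f 56 53 57
f 56 57 55
f 57 53 58
f 57 58 55
f 58 53 59
f 58 59 55
f 59 53 60
f 59 60 55
f 60 53 61
f 60 61 55
f 61 53 62
f 61 62 55
f 62 53 63
f 62 63 55
f 63 53 64
f 63 64 55
f 64 53 65
f 64 65 55
f 65 53 66
f 65 66 55
f 66 53 67
f 66 67 55
f 67 53 68
f 67 68 55
f 68 53 69
f 68 69 55
f 69 53 70
f 69 70 55
f 70 53 54
f 70 54 55



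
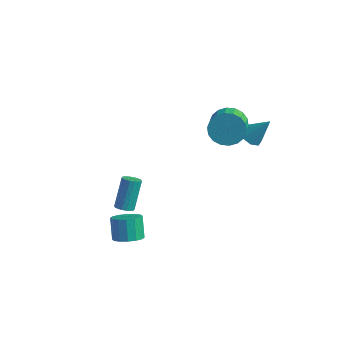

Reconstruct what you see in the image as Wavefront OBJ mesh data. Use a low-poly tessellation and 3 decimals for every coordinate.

v 2.577 3.063 2.023
v 3.006 2.427 1.955
v 3.483 3.537 3.317
v 3.219 2.878 1.641
v 3.056 3.437 1.55
v 2.612 3.777 1.736
v 2.148 3.699 2.09
v 1.934 3.248 2.405
v 2.097 2.689 2.495
v 2.541 2.349 2.309
v 1.703 2.317 3.118
v 2.435 2.954 3.462
v 3.25 1.52 4.385
v 2.517 0.883 4.042
v 2.115 2.982 3.788
v 2.929 1.548 4.712
v 1.712 2.878 3.982
v 2.527 1.445 4.905
v 1.308 2.663 4.004
v 2.123 1.23 4.928
v 0.982 2.38 3.852
v 1.797 0.946 4.775
v 0.799 2.084 3.553
v 1.613 0.65 4.477
v 0.795 1.834 3.169
v 1.609 0.4 4.093
v 0.97 1.68 2.775
v 1.785 0.246 3.698
v 1.291 1.652 2.448
v 2.105 0.218 3.372
v 1.693 1.755 2.255
v 2.508 0.322 3.178
v 2.097 1.97 2.232
v 2.912 0.537 3.156
v 2.423 2.254 2.385
v 3.238 0.82 3.308
v 2.607 2.55 2.683
v 3.421 1.116 3.607
v 2.611 2.8 3.067
v 3.425 1.366 3.991
v -2.038 -2.003 -2.816
v -1.581 -1.718 -2.93
v -1.766 -0.752 -1.258
v -2.222 -1.037 -1.144
v -1.758 -1.58 -3.029
v -1.942 -0.615 -1.357
v -1.99 -1.526 -3.086
v -2.174 -0.561 -1.414
v -2.231 -1.566 -3.09
v -2.415 -0.601 -1.417
v -2.434 -1.693 -3.039
v -2.619 -0.728 -1.366
v -2.559 -1.881 -2.944
v -2.743 -0.916 -1.271
v -2.58 -2.093 -2.824
v -2.765 -1.128 -1.151
v -2.494 -2.288 -2.702
v -2.679 -1.322 -1.03
v -2.318 -2.425 -2.603
v -2.502 -1.46 -0.931
v -2.086 -2.479 -2.546
v -2.27 -1.514 -0.874
v -1.845 -2.439 -2.543
v -2.029 -1.474 -0.87
v -1.641 -2.312 -2.594
v -1.826 -1.347 -0.921
v -1.517 -2.124 -2.689
v -1.701 -1.159 -1.016
v -1.495 -1.912 -2.809
v -1.68 -0.947 -1.136
v -0.122 -4.244 -2.625
v 0.659 -4.088 -2.361
v 0.164 -3.559 -1.21
v -0.618 -3.716 -1.475
v 0.54 -3.73 -2.577
v 0.044 -3.201 -1.426
v 0.242 -3.51 -2.806
v -0.253 -2.981 -1.655
v -0.152 -3.487 -2.987
v -0.648 -2.958 -1.836
v -0.539 -3.667 -3.07
v -1.034 -3.138 -1.919
v -0.814 -4.001 -3.035
v -1.31 -3.472 -1.884
v -0.904 -4.401 -2.89
v -1.399 -3.872 -1.739
v -0.784 -4.759 -2.674
v -1.28 -4.23 -1.523
v -0.487 -4.979 -2.445
v -0.982 -4.45 -1.294
v -0.092 -5.002 -2.264
v -0.588 -4.473 -1.113
v 0.294 -4.822 -2.181
v -0.201 -4.293 -1.03
v 0.57 -4.488 -2.216
v 0.074 -3.959 -1.065
f 2 1 4
f 2 4 3
f 4 1 5
f 4 5 3
f 5 1 6
f 5 6 3
f 6 1 7
f 6 7 3
f 7 1 8
f 7 8 3
f 8 1 9
f 8 9 3
f 9 1 10
f 9 10 3
f 10 1 2
f 10 2 3
f 12 11 15
f 12 15 13
f 13 15 16
f 13 16 14
f 15 11 17
f 15 17 16
f 16 17 18
f 16 18 14
f 17 11 19
f 17 19 18
f 18 19 20
f 18 20 14
f 19 11 21
f 19 21 20
f 20 21 22
f 20 22 14
f 21 11 23
f 21 23 22
f 22 23 24
f 22 24 14
f 23 11 25
f 23 25 24
f 24 25 26
f 24 26 14
f 25 11 27
f 25 27 26
f 26 27 28
f 26 28 14
f 27 11 29
f 27 29 28
f 28 29 30
f 28 30 14
f 29 11 31
f 29 31 30
f 30 31 32
f 30 32 14
f 31 11 33
f 31 33 32
f 32 33 34
f 32 34 14
f 33 11 35
f 33 35 34
f 34 35 36
f 34 36 14
f 35 11 37
f 35 37 36
f 36 37 38
f 36 38 14
f 37 11 39
f 37 39 38
f 38 39 40
f 38 40 14
f 39 11 12
f 39 12 40
f 40 12 13
f 40 13 14
f 42 41 45
f 42 45 43
f 43 45 46
f 43 46 44
f 45 41 47
f 45 47 46
f 46 47 48
f 46 48 44
f 47 41 49
f 47 49 48
f 48 49 50
f 48 50 44
f 49 41 51
f 49 51 50
f 50 51 52
f 50 52 44
f 51 41 53
f 51 53 52
f 52 53 54
f 52 54 44
f 53 41 55
f 53 55 54
f 54 55 56
f 54 56 44
f 55 41 57
f 55 57 56
f 56 57 58
f 56 58 44
f 57 41 59
f 57 59 58
f 58 59 60
f 58 60 44
f 59 41 61
f 59 61 60
f 60 61 62
f 60 62 44
f 61 41 63
f 61 63 62
f 62 63 64
f 62 64 44
f 63 41 65
f 63 65 64
f 64 65 66
f 64 66 44
f 65 41 67
f 65 67 66
f 66 67 68
f 66 68 44
f 67 41 69
f 67 69 68
f 68 69 70
f 68 70 44
f 69 41 42
f 69 42 70
f 70 42 43
f 70 43 44
f 72 71 75
f 72 75 73
f 73 75 76
f 73 76 74
f 75 71 77
f 75 77 76
f 76 77 78
f 76 78 74
f 77 71 79
f 77 79 78
f 78 79 80
f 78 80 74
f 79 71 81
f 79 81 80
f 80 81 82
f 80 82 74
f 81 71 83
f 81 83 82
f 82 83 84
f 82 84 74
f 83 71 85
f 83 85 84
f 84 85 86
f 84 86 74
f 85 71 87
f 85 87 86
f 86 87 88
f 86 88 74
f 87 71 89
f 87 89 88
f 88 89 90
f 88 90 74
f 89 71 91
f 89 91 90
f 90 91 92
f 90 92 74
f 91 71 93
f 91 93 92
f 92 93 94
f 92 94 74
f 93 71 95
f 93 95 94
f 94 95 96
f 94 96 74
f 95 71 72
f 95 72 96
f 96 72 73
f 96 73 74



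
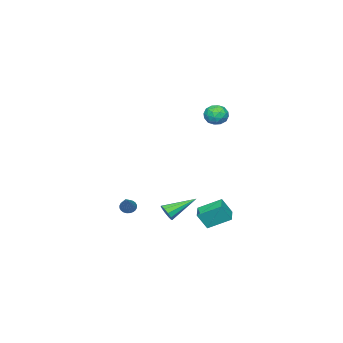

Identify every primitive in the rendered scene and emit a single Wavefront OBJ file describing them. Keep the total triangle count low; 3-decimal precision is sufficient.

v 1.789 -3.795 -4.559
v 2.157 -3.868 -4.919
v 3.211 -2.925 -3.281
v 2.089 -3.683 -4.968
v 1.975 -3.516 -4.956
v 1.833 -3.391 -4.883
v 1.684 -3.327 -4.76
v 1.551 -3.335 -4.607
v 1.455 -3.412 -4.447
v 1.409 -3.548 -4.303
v 1.421 -3.722 -4.198
v 1.489 -3.906 -4.149
v 1.603 -4.074 -4.161
v 1.745 -4.199 -4.234
v 1.893 -4.262 -4.357
v 2.026 -4.255 -4.51
v 2.123 -4.177 -4.67
v 2.169 -4.041 -4.814
v 3.274 2.858 -3.558
v 2.642 4.059 -2.81
v 4.174 3.42 -3.7
v 3.541 4.621 -2.951
v 3.699 2.439 -2.529
v 3.066 3.64 -1.78
v 4.598 3.001 -2.67
v 3.966 4.202 -1.922
v 3.48 0.155 -3.548
v 3.855 0.278 -3.07
v 2.02 1.205 -2.672
v 3.899 0.556 -3.33
v 3.783 0.681 -3.673
v 3.551 0.605 -3.968
v 3.292 0.357 -4.103
v 3.104 0.032 -4.026
v 3.06 -0.246 -3.766
v 3.176 -0.371 -3.423
v 3.408 -0.295 -3.127
v 3.668 -0.047 -2.993
v 0.615 2.344 4.021
v 1.012 2.544 3.394
v 1.448 1.456 4.266
v 1.845 1.656 3.639
v 1.818 2.129 4.243
v 1.303 2.677 4.092
v 1.157 1.323 3.568
v 0.642 1.871 3.417
v 1.347 1.912 3.115
v 1.755 2.411 3.532
v 0.705 1.589 4.128
v 1.113 2.088 4.545
v 0.74 2.522 3.686
v 1.72 1.478 3.974
v 1.704 1.756 4.329
v 1.937 1.873 3.961
v 0.911 2.6 4.096
v 1.144 2.718 3.728
v 1.618 2.474 4.227
v 1.316 1.282 3.932
v 1.549 1.4 3.564
v 0.523 2.127 3.699
v 0.756 2.244 3.331
v 0.842 1.526 3.433
v 1.17 2.268 3.154
v 1.66 1.746 3.298
v 1.256 1.55 3.256
v 0.953 1.873 3.167
v 1.41 2.561 3.399
v 1.9 2.039 3.543
v 1.884 2.317 3.898
v 1.581 2.64 3.809
v 1.607 2.19 3.235
v 0.56 1.961 4.117
v 1.05 1.439 4.261
v 0.879 1.36 3.851
v 0.576 1.683 3.762
v 0.8 2.254 4.362
v 1.29 1.732 4.506
v 1.507 2.127 4.493
v 1.204 2.45 4.404
v 0.853 1.81 4.425
f 2 1 4
f 2 4 3
f 4 1 5
f 4 5 3
f 5 1 6
f 5 6 3
f 6 1 7
f 6 7 3
f 7 1 8
f 7 8 3
f 8 1 9
f 8 9 3
f 9 1 10
f 9 10 3
f 10 1 11
f 10 11 3
f 11 1 12
f 11 12 3
f 12 1 13
f 12 13 3
f 13 1 14
f 13 14 3
f 14 1 15
f 14 15 3
f 15 1 16
f 15 16 3
f 16 1 17
f 16 17 3
f 17 1 18
f 17 18 3
f 18 1 2
f 18 2 3
f 20 22 19
f 23 20 19
f 19 22 21
f 21 23 19
f 20 26 22
f 24 20 23
f 24 26 20
f 22 26 21
f 25 23 21
f 21 26 25
f 25 24 23
f 26 24 25
f 28 27 30
f 28 30 29
f 30 27 31
f 30 31 29
f 31 27 32
f 31 32 29
f 32 27 33
f 32 33 29
f 33 27 34
f 33 34 29
f 34 27 35
f 34 35 29
f 35 27 36
f 35 36 29
f 36 27 37
f 36 37 29
f 37 27 38
f 37 38 29
f 38 27 28
f 38 28 29
f 39 76 55
f 76 50 79
f 55 79 44
f 76 79 55
f 39 55 51
f 55 44 56
f 51 56 40
f 55 56 51
f 39 51 60
f 51 40 61
f 60 61 46
f 51 61 60
f 39 60 72
f 60 46 75
f 72 75 49
f 60 75 72
f 39 72 76
f 72 49 80
f 76 80 50
f 72 80 76
f 40 56 67
f 56 44 70
f 67 70 48
f 56 70 67
f 44 79 57
f 79 50 78
f 57 78 43
f 79 78 57
f 50 80 77
f 80 49 73
f 77 73 41
f 80 73 77
f 49 75 74
f 75 46 62
f 74 62 45
f 75 62 74
f 46 61 66
f 61 40 63
f 66 63 47
f 61 63 66
f 42 68 54
f 68 48 69
f 54 69 43
f 68 69 54
f 42 54 52
f 54 43 53
f 52 53 41
f 54 53 52
f 42 52 59
f 52 41 58
f 59 58 45
f 52 58 59
f 42 59 64
f 59 45 65
f 64 65 47
f 59 65 64
f 42 64 68
f 64 47 71
f 68 71 48
f 64 71 68
f 43 69 57
f 69 48 70
f 57 70 44
f 69 70 57
f 41 53 77
f 53 43 78
f 77 78 50
f 53 78 77
f 45 58 74
f 58 41 73
f 74 73 49
f 58 73 74
f 47 65 66
f 65 45 62
f 66 62 46
f 65 62 66
f 48 71 67
f 71 47 63
f 67 63 40
f 71 63 67



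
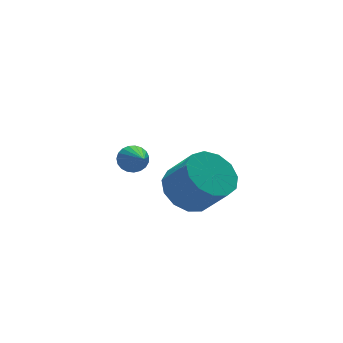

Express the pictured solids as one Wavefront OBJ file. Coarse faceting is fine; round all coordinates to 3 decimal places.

v -0.553 -3.304 -0.488
v 0.317 -3.383 -0.886
v 0.744 -4.196 0.211
v -0.127 -4.116 0.608
v 0.334 -2.946 -0.568
v 0.761 -3.758 0.528
v 0.069 -2.622 -0.225
v 0.496 -3.434 0.871
v -0.393 -2.514 0.034
v 0.033 -3.327 1.131
v -0.907 -2.658 0.128
v -0.48 -3.47 1.224
v -1.308 -3.006 0.026
v -0.881 -3.819 1.122
v -1.469 -3.449 -0.239
v -1.042 -4.262 0.857
v -1.34 -3.846 -0.584
v -0.913 -4.658 0.513
v -0.961 -4.07 -0.898
v -0.534 -4.883 0.199
v -0.453 -4.052 -1.082
v -0.026 -4.864 0.015
v 0.024 -3.795 -1.077
v 0.45 -4.608 0.019
v -0.676 0.138 -1.037
v -0.459 0.377 -0.592
v -1.064 -1.398 -0.023
v -0.678 0.441 -0.578
v -0.897 0.453 -0.644
v -1.077 0.41 -0.777
v -1.189 0.32 -0.956
v -1.211 0.199 -1.148
v -1.141 0.067 -1.322
v -0.991 -0.053 -1.446
v -0.786 -0.14 -1.499
v -0.563 -0.179 -1.472
v -0.358 -0.163 -1.37
v -0.209 -0.095 -1.211
v -0.141 0.013 -1.021
v -0.165 0.142 -0.834
v -0.277 0.271 -0.682
f 2 1 5
f 2 5 3
f 3 5 6
f 3 6 4
f 5 1 7
f 5 7 6
f 6 7 8
f 6 8 4
f 7 1 9
f 7 9 8
f 8 9 10
f 8 10 4
f 9 1 11
f 9 11 10
f 10 11 12
f 10 12 4
f 11 1 13
f 11 13 12
f 12 13 14
f 12 14 4
f 13 1 15
f 13 15 14
f 14 15 16
f 14 16 4
f 15 1 17
f 15 17 16
f 16 17 18
f 16 18 4
f 17 1 19
f 17 19 18
f 18 19 20
f 18 20 4
f 19 1 21
f 19 21 20
f 20 21 22
f 20 22 4
f 21 1 23
f 21 23 22
f 22 23 24
f 22 24 4
f 23 1 2
f 23 2 24
f 24 2 3
f 24 3 4
f 26 25 28
f 26 28 27
f 28 25 29
f 28 29 27
f 29 25 30
f 29 30 27
f 30 25 31
f 30 31 27
f 31 25 32
f 31 32 27
f 32 25 33
f 32 33 27
f 33 25 34
f 33 34 27
f 34 25 35
f 34 35 27
f 35 25 36
f 35 36 27
f 36 25 37
f 36 37 27
f 37 25 38
f 37 38 27
f 38 25 39
f 38 39 27
f 39 25 40
f 39 40 27
f 40 25 41
f 40 41 27
f 41 25 26
f 41 26 27



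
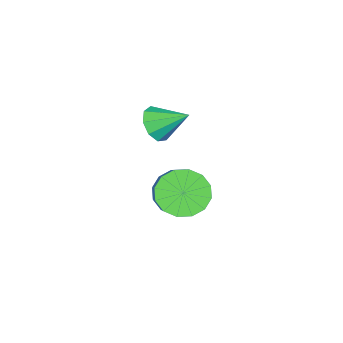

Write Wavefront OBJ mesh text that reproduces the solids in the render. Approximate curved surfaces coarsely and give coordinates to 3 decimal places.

v -2.738 -2.378 -3.492
v -2.118 -2.613 -3.045
v -2.842 -1.162 -2.708
v -1.941 -2.322 -3.473
v -2.136 -2.057 -3.91
v -2.614 -1.942 -4.151
v -3.149 -2.031 -4.084
v -3.493 -2.282 -3.74
v -3.483 -2.578 -3.28
v -3.125 -2.78 -2.919
v -2.586 -2.794 -2.826
v 0.094 -0.218 -4.417
v 0.719 -0.159 -5.143
v 2.172 0.597 -3.829
v 1.546 0.538 -3.103
v 0.486 0.28 -5.138
v 1.939 1.036 -3.824
v 0.148 0.585 -4.94
v 1.601 1.342 -3.625
v -0.205 0.675 -4.602
v 1.248 1.432 -3.287
v -0.478 0.526 -4.214
v 0.975 1.283 -2.9
v -0.597 0.178 -3.881
v 0.855 0.934 -2.567
v -0.532 -0.277 -3.691
v 0.921 0.479 -2.377
v -0.299 -0.716 -3.696
v 1.154 0.04 -2.382
v 0.039 -1.022 -3.895
v 1.492 -0.265 -2.58
v 0.392 -1.112 -4.233
v 1.845 -0.355 -2.918
v 0.665 -0.963 -4.62
v 2.118 -0.206 -3.306
v 0.785 -0.614 -4.953
v 2.237 0.142 -3.639
f 2 1 4
f 2 4 3
f 4 1 5
f 4 5 3
f 5 1 6
f 5 6 3
f 6 1 7
f 6 7 3
f 7 1 8
f 7 8 3
f 8 1 9
f 8 9 3
f 9 1 10
f 9 10 3
f 10 1 11
f 10 11 3
f 11 1 2
f 11 2 3
f 13 12 16
f 13 16 14
f 14 16 17
f 14 17 15
f 16 12 18
f 16 18 17
f 17 18 19
f 17 19 15
f 18 12 20
f 18 20 19
f 19 20 21
f 19 21 15
f 20 12 22
f 20 22 21
f 21 22 23
f 21 23 15
f 22 12 24
f 22 24 23
f 23 24 25
f 23 25 15
f 24 12 26
f 24 26 25
f 25 26 27
f 25 27 15
f 26 12 28
f 26 28 27
f 27 28 29
f 27 29 15
f 28 12 30
f 28 30 29
f 29 30 31
f 29 31 15
f 30 12 32
f 30 32 31
f 31 32 33
f 31 33 15
f 32 12 34
f 32 34 33
f 33 34 35
f 33 35 15
f 34 12 36
f 34 36 35
f 35 36 37
f 35 37 15
f 36 12 13
f 36 13 37
f 37 13 14
f 37 14 15



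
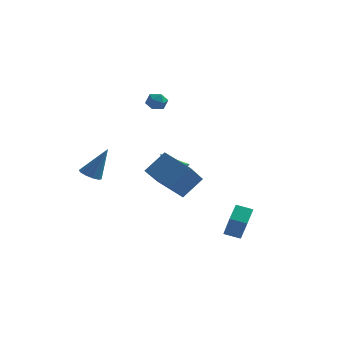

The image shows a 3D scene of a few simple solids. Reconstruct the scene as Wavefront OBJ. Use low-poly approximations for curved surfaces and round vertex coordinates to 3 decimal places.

v -0.209 2.315 -1.024
v 0.226 2.692 -0.681
v -1.311 2.725 -0.076
v -0.003 2.951 -1.06
v -0.353 2.837 -1.418
v -0.618 2.417 -1.544
v -0.644 1.937 -1.366
v -0.415 1.678 -0.987
v -0.065 1.792 -0.63
v 0.2 2.212 -0.503
v -3.48 -3.442 0.652
v -2.94 -3.389 0.373
v -2.68 -3.078 2.268
v -3.103 -3.049 0.377
v -3.409 -2.859 0.486
v -3.743 -2.891 0.658
v -3.976 -3.134 0.828
v -4.02 -3.494 0.931
v -3.857 -3.834 0.927
v -3.551 -4.024 0.818
v -3.217 -3.992 0.645
v -2.984 -3.749 0.475
v 0.815 -2.191 -1.026
v 0.513 -3.802 0.286
v -0.604 -1.397 -0.378
v -0.906 -3.009 0.934
v 1.666 -1.511 0.006
v 1.364 -3.123 1.318
v 0.247 -0.718 0.654
v -0.055 -2.329 1.966
v 2.824 -2.238 -3.32
v 3.265 -3.139 -1.873
v 2.971 -1.293 -2.777
v 3.413 -2.194 -1.33
v 3.667 -2.226 -3.57
v 4.109 -3.127 -2.123
v 3.815 -1.281 -3.027
v 4.256 -2.182 -1.58
v -1.944 3.209 3.515
v -1.447 3.316 3.888
v -1.553 2.304 3.252
v -1.056 2.411 3.625
v -1.625 2.311 3.879
v -1.867 2.871 4.041
v -1.133 2.749 3.099
v -1.375 3.309 3.261
v -0.946 3.032 3.631
v -1.249 2.761 4.113
v -1.751 2.859 3.027
v -2.054 2.588 3.509
f 2 1 4
f 2 4 3
f 4 1 5
f 4 5 3
f 5 1 6
f 5 6 3
f 6 1 7
f 6 7 3
f 7 1 8
f 7 8 3
f 8 1 9
f 8 9 3
f 9 1 10
f 9 10 3
f 10 1 2
f 10 2 3
f 12 11 14
f 12 14 13
f 14 11 15
f 14 15 13
f 15 11 16
f 15 16 13
f 16 11 17
f 16 17 13
f 17 11 18
f 17 18 13
f 18 11 19
f 18 19 13
f 19 11 20
f 19 20 13
f 20 11 21
f 20 21 13
f 21 11 22
f 21 22 13
f 22 11 12
f 22 12 13
f 24 26 23
f 27 24 23
f 23 26 25
f 25 27 23
f 24 30 26
f 28 24 27
f 28 30 24
f 26 30 25
f 29 27 25
f 25 30 29
f 29 28 27
f 30 28 29
f 32 34 31
f 35 32 31
f 31 34 33
f 33 35 31
f 32 38 34
f 36 32 35
f 36 38 32
f 34 38 33
f 37 35 33
f 33 38 37
f 37 36 35
f 38 36 37
f 39 50 44
f 39 44 40
f 39 40 46
f 39 46 49
f 39 49 50
f 40 44 48
f 44 50 43
f 50 49 41
f 49 46 45
f 46 40 47
f 42 48 43
f 42 43 41
f 42 41 45
f 42 45 47
f 42 47 48
f 43 48 44
f 41 43 50
f 45 41 49
f 47 45 46
f 48 47 40



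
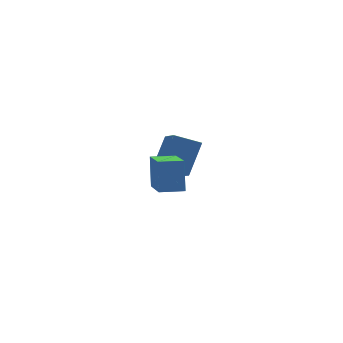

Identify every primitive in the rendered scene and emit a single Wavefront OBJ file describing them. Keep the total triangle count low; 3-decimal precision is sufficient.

v -0.688 -3.391 0.288
v -0.561 -3.04 1.554
v -0.232 -1.805 -0.197
v -0.106 -1.454 1.069
v 0.186 -3.646 0.271
v 0.312 -3.295 1.537
v 0.641 -2.06 -0.214
v 0.768 -1.709 1.052
v 2.275 0.295 -1.07
v 1.303 0.677 -0.638
v 2.475 1.424 -1.618
v 1.503 1.805 -1.186
v 3.057 0.795 0.246
v 2.085 1.176 0.678
v 3.257 1.923 -0.302
v 2.285 2.305 0.13
f 2 4 1
f 5 2 1
f 1 4 3
f 3 5 1
f 2 8 4
f 6 2 5
f 6 8 2
f 4 8 3
f 7 5 3
f 3 8 7
f 7 6 5
f 8 6 7
f 10 12 9
f 13 10 9
f 9 12 11
f 11 13 9
f 10 16 12
f 14 10 13
f 14 16 10
f 12 16 11
f 15 13 11
f 11 16 15
f 15 14 13
f 16 14 15



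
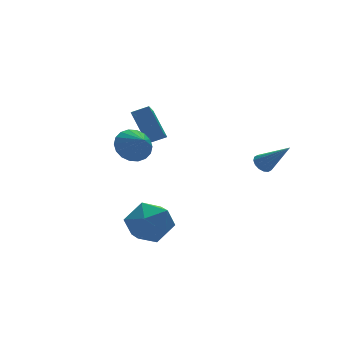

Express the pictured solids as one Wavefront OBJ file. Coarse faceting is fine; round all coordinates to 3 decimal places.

v -3.219 -2.308 -4.577
v -2.776 -1.705 -3.655
v -2.484 -3.935 -3.865
v -2.041 -3.332 -2.943
v -3.215 -3.476 -3.05
v -3.67 -2.47 -3.49
v -1.59 -3.17 -4.03
v -2.045 -2.164 -4.47
v -1.77 -2.237 -3.317
v -2.774 -2.426 -2.711
v -2.486 -3.214 -4.809
v -3.49 -3.403 -4.203
v -2.537 -1.227 0.135
v -2.102 -0.74 0.739
v -2.483 -2.133 0.825
v -2.482 -0.686 0.839
v -2.872 -0.74 0.8
v -3.196 -0.89 0.629
v -3.39 -1.107 0.36
v -3.415 -1.348 0.046
v -3.266 -1.565 -0.25
v -2.973 -1.715 -0.47
v -2.593 -1.769 -0.57
v -2.203 -1.715 -0.531
v -1.879 -1.565 -0.36
v -1.685 -1.348 -0.091
v -1.66 -1.107 0.223
v -1.809 -0.89 0.519
v 2.676 -3.228 -1.35
v 3.076 -2.908 -1.267
v 3.304 -4.352 -0.05
v 2.883 -2.822 -1.1
v 2.634 -2.846 -1
v 2.397 -2.972 -0.994
v 2.234 -3.167 -1.083
v 2.189 -3.378 -1.244
v 2.275 -3.549 -1.434
v 2.468 -3.634 -1.601
v 2.717 -3.61 -1.7
v 2.955 -3.484 -1.706
v 3.118 -3.29 -1.617
v 3.162 -3.079 -1.456
v -0.943 0.734 -0.706
v -1.057 1.823 0.528
v -0.139 1.842 -1.61
v -0.254 2.931 -0.376
v -0.186 0.449 -0.384
v -0.301 1.538 0.85
v 0.617 1.557 -1.288
v 0.503 2.646 -0.054
f 1 12 6
f 1 6 2
f 1 2 8
f 1 8 11
f 1 11 12
f 2 6 10
f 6 12 5
f 12 11 3
f 11 8 7
f 8 2 9
f 4 10 5
f 4 5 3
f 4 3 7
f 4 7 9
f 4 9 10
f 5 10 6
f 3 5 12
f 7 3 11
f 9 7 8
f 10 9 2
f 14 13 16
f 14 16 15
f 16 13 17
f 16 17 15
f 17 13 18
f 17 18 15
f 18 13 19
f 18 19 15
f 19 13 20
f 19 20 15
f 20 13 21
f 20 21 15
f 21 13 22
f 21 22 15
f 22 13 23
f 22 23 15
f 23 13 24
f 23 24 15
f 24 13 25
f 24 25 15
f 25 13 26
f 25 26 15
f 26 13 27
f 26 27 15
f 27 13 28
f 27 28 15
f 28 13 14
f 28 14 15
f 30 29 32
f 30 32 31
f 32 29 33
f 32 33 31
f 33 29 34
f 33 34 31
f 34 29 35
f 34 35 31
f 35 29 36
f 35 36 31
f 36 29 37
f 36 37 31
f 37 29 38
f 37 38 31
f 38 29 39
f 38 39 31
f 39 29 40
f 39 40 31
f 40 29 41
f 40 41 31
f 41 29 42
f 41 42 31
f 42 29 30
f 42 30 31
f 44 46 43
f 47 44 43
f 43 46 45
f 45 47 43
f 44 50 46
f 48 44 47
f 48 50 44
f 46 50 45
f 49 47 45
f 45 50 49
f 49 48 47
f 50 48 49



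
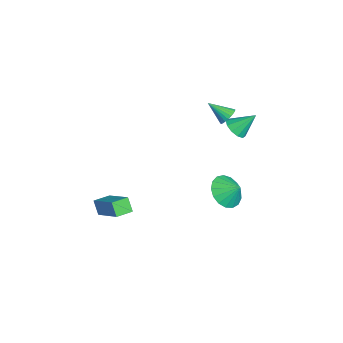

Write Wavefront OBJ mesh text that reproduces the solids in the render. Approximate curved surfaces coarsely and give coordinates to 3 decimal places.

v -3.247 2.529 1.748
v -2.962 2.79 2.22
v -3.693 1.491 2.592
v -3.177 2.893 2.233
v -3.402 2.94 2.171
v -3.604 2.924 2.045
v -3.751 2.848 1.874
v -3.821 2.724 1.684
v -3.804 2.57 1.504
v -3.702 2.409 1.36
v -3.531 2.267 1.276
v -3.316 2.165 1.264
v -3.091 2.118 1.325
v -2.89 2.133 1.451
v -2.743 2.209 1.622
v -2.672 2.334 1.812
v -2.689 2.488 1.993
v -2.791 2.648 2.136
v 1.721 -4.724 -1.719
v 1.276 -4.933 -0.941
v 1.266 -3.88 -1.752
v 0.821 -4.088 -0.975
v 3.259 -3.852 -0.605
v 2.814 -4.06 0.172
v 2.804 -3.007 -0.639
v 2.359 -3.216 0.139
v 3.631 1.681 1.329
v 4.524 1.186 1.193
v 4.089 2.319 2.011
v 4.534 1.542 0.853
v 4.338 1.931 0.622
v 3.979 2.263 0.553
v 3.541 2.461 0.661
v 3.124 2.481 0.923
v 2.823 2.317 1.277
v 2.707 2.008 1.643
v 2.802 1.624 1.937
v 3.088 1.254 2.092
v 3.498 0.981 2.072
v 3.939 0.868 1.881
v 4.309 0.942 1.564
v -1.471 2.735 2.159
v -0.732 2.742 2.109
v -1.409 3.785 3.201
v -0.897 3.047 1.811
v -1.281 3.233 1.646
v -1.737 3.229 1.677
v -2.092 3.036 1.892
v -2.209 2.728 2.21
v -2.044 2.423 2.508
v -1.661 2.237 2.673
v -1.204 2.241 2.642
v -0.85 2.434 2.426
f 2 1 4
f 2 4 3
f 4 1 5
f 4 5 3
f 5 1 6
f 5 6 3
f 6 1 7
f 6 7 3
f 7 1 8
f 7 8 3
f 8 1 9
f 8 9 3
f 9 1 10
f 9 10 3
f 10 1 11
f 10 11 3
f 11 1 12
f 11 12 3
f 12 1 13
f 12 13 3
f 13 1 14
f 13 14 3
f 14 1 15
f 14 15 3
f 15 1 16
f 15 16 3
f 16 1 17
f 16 17 3
f 17 1 18
f 17 18 3
f 18 1 2
f 18 2 3
f 20 22 19
f 23 20 19
f 19 22 21
f 21 23 19
f 20 26 22
f 24 20 23
f 24 26 20
f 22 26 21
f 25 23 21
f 21 26 25
f 25 24 23
f 26 24 25
f 28 27 30
f 28 30 29
f 30 27 31
f 30 31 29
f 31 27 32
f 31 32 29
f 32 27 33
f 32 33 29
f 33 27 34
f 33 34 29
f 34 27 35
f 34 35 29
f 35 27 36
f 35 36 29
f 36 27 37
f 36 37 29
f 37 27 38
f 37 38 29
f 38 27 39
f 38 39 29
f 39 27 40
f 39 40 29
f 40 27 41
f 40 41 29
f 41 27 28
f 41 28 29
f 43 42 45
f 43 45 44
f 45 42 46
f 45 46 44
f 46 42 47
f 46 47 44
f 47 42 48
f 47 48 44
f 48 42 49
f 48 49 44
f 49 42 50
f 49 50 44
f 50 42 51
f 50 51 44
f 51 42 52
f 51 52 44
f 52 42 53
f 52 53 44
f 53 42 43
f 53 43 44



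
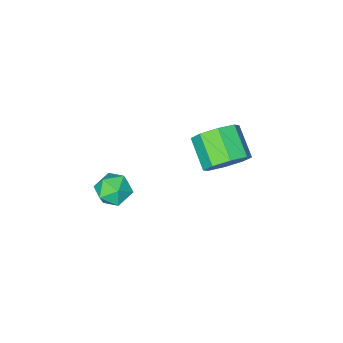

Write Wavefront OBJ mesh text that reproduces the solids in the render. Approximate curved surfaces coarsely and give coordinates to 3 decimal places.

v 2.007 1.304 -0.72
v 2.63 0.838 -1.161
v 0.97 0.542 -1.379
v 1.593 0.076 -1.82
v 1.496 -0.031 -0.938
v 2.137 0.44 -0.531
v 1.463 0.94 -2.009
v 2.104 1.411 -1.602
v 2.294 0.614 -1.958
v 2.314 0.013 -1.296
v 1.286 1.367 -1.244
v 1.306 0.766 -0.582
v -2.952 2.397 -1.288
v -1.939 2.008 -1.394
v -2.355 0.675 -0.477
v -3.368 1.063 -0.372
v -2.026 2.496 -0.723
v -2.441 1.163 0.194
v -2.655 2.926 -0.383
v -3.07 1.593 0.533
v -3.458 3.045 -0.573
v -3.874 1.712 0.343
v -3.965 2.785 -1.183
v -4.381 1.452 -0.266
v -3.879 2.297 -1.854
v -4.294 0.964 -0.937
v -3.25 1.867 -2.193
v -3.665 0.534 -1.277
v -2.446 1.748 -2.003
v -2.862 0.415 -1.087
f 1 12 6
f 1 6 2
f 1 2 8
f 1 8 11
f 1 11 12
f 2 6 10
f 6 12 5
f 12 11 3
f 11 8 7
f 8 2 9
f 4 10 5
f 4 5 3
f 4 3 7
f 4 7 9
f 4 9 10
f 5 10 6
f 3 5 12
f 7 3 11
f 9 7 8
f 10 9 2
f 14 13 17
f 14 17 15
f 15 17 18
f 15 18 16
f 17 13 19
f 17 19 18
f 18 19 20
f 18 20 16
f 19 13 21
f 19 21 20
f 20 21 22
f 20 22 16
f 21 13 23
f 21 23 22
f 22 23 24
f 22 24 16
f 23 13 25
f 23 25 24
f 24 25 26
f 24 26 16
f 25 13 27
f 25 27 26
f 26 27 28
f 26 28 16
f 27 13 29
f 27 29 28
f 28 29 30
f 28 30 16
f 29 13 14
f 29 14 30
f 30 14 15
f 30 15 16



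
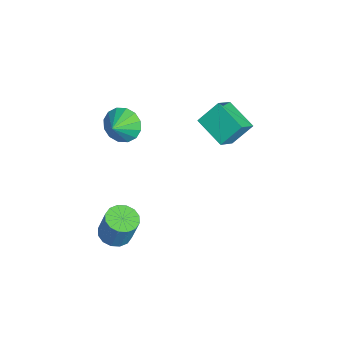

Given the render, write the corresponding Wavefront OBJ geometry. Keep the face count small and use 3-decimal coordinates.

v 3.028 -3.125 -2.929
v 3.581 -3.756 -2.953
v 4.026 -3.427 -1.334
v 3.472 -2.795 -1.311
v 3.804 -3.406 -3.085
v 4.248 -3.077 -1.467
v 3.818 -2.981 -3.175
v 4.262 -2.652 -1.557
v 3.621 -2.595 -3.2
v 4.065 -2.266 -1.581
v 3.265 -2.35 -3.152
v 3.709 -2.021 -1.533
v 2.845 -2.313 -3.044
v 3.289 -1.984 -1.426
v 2.474 -2.493 -2.906
v 2.919 -2.164 -1.287
v 2.252 -2.843 -2.773
v 2.696 -2.514 -1.155
v 2.238 -3.268 -2.683
v 2.682 -2.939 -1.065
v 2.435 -3.654 -2.659
v 2.879 -3.325 -1.04
v 2.791 -3.899 -2.707
v 3.235 -3.57 -1.088
v 3.211 -3.936 -2.814
v 3.655 -3.607 -1.196
v -0.124 -2.339 2.338
v 0.577 -1.756 1.927
v 0.664 -2.901 2.882
v 0.444 -1.516 2.366
v 0.16 -1.497 2.798
v -0.201 -1.704 3.106
v -0.541 -2.08 3.209
v -0.769 -2.526 3.078
v -0.824 -2.922 2.749
v -0.692 -3.161 2.31
v -0.407 -3.18 1.878
v -0.046 -2.974 1.57
v 0.294 -2.598 1.467
v 0.522 -2.152 1.597
v -0.877 1.375 1.437
v -1.037 2.408 2.526
v -1.689 2.086 0.643
v -1.849 3.119 1.733
v 0.549 2.281 0.787
v 0.389 3.314 1.877
v -0.263 2.992 -0.006
v -0.423 4.025 1.083
f 2 1 5
f 2 5 3
f 3 5 6
f 3 6 4
f 5 1 7
f 5 7 6
f 6 7 8
f 6 8 4
f 7 1 9
f 7 9 8
f 8 9 10
f 8 10 4
f 9 1 11
f 9 11 10
f 10 11 12
f 10 12 4
f 11 1 13
f 11 13 12
f 12 13 14
f 12 14 4
f 13 1 15
f 13 15 14
f 14 15 16
f 14 16 4
f 15 1 17
f 15 17 16
f 16 17 18
f 16 18 4
f 17 1 19
f 17 19 18
f 18 19 20
f 18 20 4
f 19 1 21
f 19 21 20
f 20 21 22
f 20 22 4
f 21 1 23
f 21 23 22
f 22 23 24
f 22 24 4
f 23 1 25
f 23 25 24
f 24 25 26
f 24 26 4
f 25 1 2
f 25 2 26
f 26 2 3
f 26 3 4
f 28 27 30
f 28 30 29
f 30 27 31
f 30 31 29
f 31 27 32
f 31 32 29
f 32 27 33
f 32 33 29
f 33 27 34
f 33 34 29
f 34 27 35
f 34 35 29
f 35 27 36
f 35 36 29
f 36 27 37
f 36 37 29
f 37 27 38
f 37 38 29
f 38 27 39
f 38 39 29
f 39 27 40
f 39 40 29
f 40 27 28
f 40 28 29
f 42 44 41
f 45 42 41
f 41 44 43
f 43 45 41
f 42 48 44
f 46 42 45
f 46 48 42
f 44 48 43
f 47 45 43
f 43 48 47
f 47 46 45
f 48 46 47



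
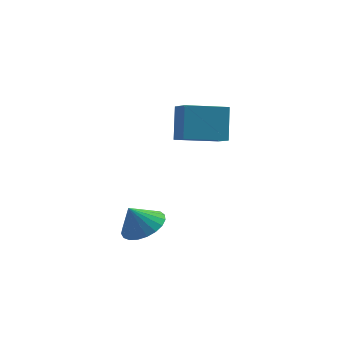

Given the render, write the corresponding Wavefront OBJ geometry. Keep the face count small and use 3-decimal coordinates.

v 1.483 -0.023 2.729
v 1.426 0.883 4.237
v 0.957 0.977 2.108
v 0.899 1.883 3.616
v 3.281 0.697 2.364
v 3.223 1.603 3.872
v 2.754 1.697 1.743
v 2.697 2.603 3.251
v -0.128 -0.574 -2.265
v 0.812 -0.653 -1.803
v -0.712 -0.806 -1.115
v 0.726 -0.228 -1.761
v 0.492 0.138 -1.807
v 0.151 0.381 -1.931
v -0.238 0.459 -2.113
v -0.608 0.358 -2.321
v -0.895 0.095 -2.52
v -1.05 -0.283 -2.674
v -1.045 -0.711 -2.758
v -0.881 -1.116 -2.756
v -0.588 -1.427 -2.67
v -0.214 -1.591 -2.513
v 0.174 -1.579 -2.314
v 0.51 -1.393 -2.106
v 0.735 -1.066 -1.925
f 2 4 1
f 5 2 1
f 1 4 3
f 3 5 1
f 2 8 4
f 6 2 5
f 6 8 2
f 4 8 3
f 7 5 3
f 3 8 7
f 7 6 5
f 8 6 7
f 10 9 12
f 10 12 11
f 12 9 13
f 12 13 11
f 13 9 14
f 13 14 11
f 14 9 15
f 14 15 11
f 15 9 16
f 15 16 11
f 16 9 17
f 16 17 11
f 17 9 18
f 17 18 11
f 18 9 19
f 18 19 11
f 19 9 20
f 19 20 11
f 20 9 21
f 20 21 11
f 21 9 22
f 21 22 11
f 22 9 23
f 22 23 11
f 23 9 24
f 23 24 11
f 24 9 25
f 24 25 11
f 25 9 10
f 25 10 11



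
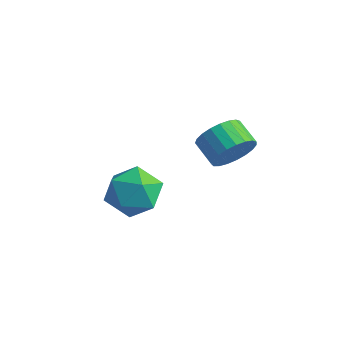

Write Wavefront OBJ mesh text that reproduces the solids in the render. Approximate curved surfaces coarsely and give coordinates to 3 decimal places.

v -0.081 3.009 -0.408
v 0.33 3.403 0.21
v -0.549 3.604 0.666
v -0.959 3.211 0.048
v 0.273 3.663 -0.016
v -0.606 3.864 0.44
v 0.154 3.81 -0.309
v -0.725 4.011 0.146
v -0.005 3.818 -0.62
v -0.884 4.02 -0.165
v -0.177 3.687 -0.894
v -1.056 3.889 -0.439
v -0.333 3.439 -1.084
v -1.211 3.64 -0.629
v -0.445 3.116 -1.157
v -1.323 3.317 -0.702
v -0.494 2.775 -1.101
v -1.372 2.976 -0.645
v -0.471 2.474 -0.924
v -1.35 2.676 -0.469
v -0.381 2.266 -0.658
v -1.26 2.468 -0.203
v -0.239 2.186 -0.349
v -1.118 2.388 0.106
v -0.07 2.249 -0.05
v -0.949 2.451 0.405
v 0.098 2.443 0.187
v -0.781 2.645 0.642
v 0.234 2.735 0.321
v -0.644 2.937 0.777
v 0.316 3.075 0.33
v -0.562 3.276 0.785
v -4.1 3.114 -3.779
v -3.317 2.774 -4.479
v -4.103 1.506 -3.001
v -3.32 1.166 -3.701
v -3.081 1.918 -2.929
v -3.079 2.912 -3.41
v -4.341 1.368 -4.07
v -4.339 2.362 -4.551
v -3.466 1.695 -4.659
v -2.687 2.034 -3.954
v -4.733 2.246 -3.526
v -3.954 2.585 -2.821
f 2 1 5
f 2 5 3
f 3 5 6
f 3 6 4
f 5 1 7
f 5 7 6
f 6 7 8
f 6 8 4
f 7 1 9
f 7 9 8
f 8 9 10
f 8 10 4
f 9 1 11
f 9 11 10
f 10 11 12
f 10 12 4
f 11 1 13
f 11 13 12
f 12 13 14
f 12 14 4
f 13 1 15
f 13 15 14
f 14 15 16
f 14 16 4
f 15 1 17
f 15 17 16
f 16 17 18
f 16 18 4
f 17 1 19
f 17 19 18
f 18 19 20
f 18 20 4
f 19 1 21
f 19 21 20
f 20 21 22
f 20 22 4
f 21 1 23
f 21 23 22
f 22 23 24
f 22 24 4
f 23 1 25
f 23 25 24
f 24 25 26
f 24 26 4
f 25 1 27
f 25 27 26
f 26 27 28
f 26 28 4
f 27 1 29
f 27 29 28
f 28 29 30
f 28 30 4
f 29 1 31
f 29 31 30
f 30 31 32
f 30 32 4
f 31 1 2
f 31 2 32
f 32 2 3
f 32 3 4
f 33 44 38
f 33 38 34
f 33 34 40
f 33 40 43
f 33 43 44
f 34 38 42
f 38 44 37
f 44 43 35
f 43 40 39
f 40 34 41
f 36 42 37
f 36 37 35
f 36 35 39
f 36 39 41
f 36 41 42
f 37 42 38
f 35 37 44
f 39 35 43
f 41 39 40
f 42 41 34



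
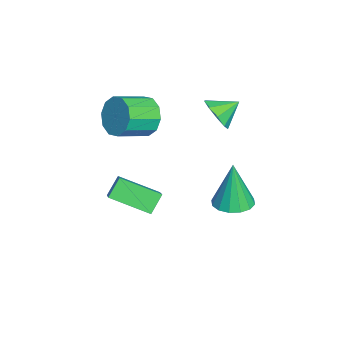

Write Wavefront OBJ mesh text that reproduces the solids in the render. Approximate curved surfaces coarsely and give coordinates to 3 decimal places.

v -0.334 -1.524 -2.509
v 0.859 -1.329 -1.655
v -0.083 0.266 -3.268
v 1.11 0.461 -2.414
v 0.29 -1.941 -3.286
v 1.483 -1.746 -2.432
v 0.541 -0.151 -4.045
v 1.734 0.044 -3.191
v 2.862 3.46 -1.286
v 3.686 3.79 -1.21
v 2.678 3.42 0.906
v 3.41 4.159 -1.227
v 2.988 4.341 -1.259
v 2.532 4.287 -1.298
v 2.165 4.011 -1.334
v 1.985 3.588 -1.358
v 2.039 3.131 -1.361
v 2.314 2.762 -1.345
v 2.737 2.58 -1.313
v 3.192 2.634 -1.274
v 3.56 2.91 -1.237
v 3.74 3.333 -1.214
v -2.176 2.498 0.313
v -1.365 2.889 0.181
v -2.544 3.462 0.907
v -1.748 3.032 -0.287
v -2.332 2.925 -0.476
v -2.843 2.618 -0.295
v -3.041 2.256 0.171
v -2.835 2.006 0.702
v -2.321 1.987 1.052
v -1.738 2.207 1.056
v -1.361 2.564 0.712
v -2.371 -0.487 -0.104
v -1.658 -0.329 -0.844
v -0.776 -1.555 -0.256
v -1.489 -1.713 0.484
v -1.498 0.029 -0.335
v -0.617 -1.196 0.253
v -1.672 0.191 0.262
v -0.791 -1.035 0.85
v -2.113 0.093 0.72
v -1.232 -1.132 1.308
v -2.652 -0.226 0.863
v -1.771 -1.452 1.45
v -3.084 -0.645 0.636
v -2.202 -1.871 1.224
v -3.243 -1.004 0.127
v -2.362 -2.229 0.715
v -3.069 -1.165 -0.47
v -2.188 -2.391 0.118
v -2.628 -1.068 -0.928
v -1.747 -2.293 -0.34
v -2.089 -0.748 -1.07
v -1.208 -1.974 -0.483
f 2 4 1
f 5 2 1
f 1 4 3
f 3 5 1
f 2 8 4
f 6 2 5
f 6 8 2
f 4 8 3
f 7 5 3
f 3 8 7
f 7 6 5
f 8 6 7
f 10 9 12
f 10 12 11
f 12 9 13
f 12 13 11
f 13 9 14
f 13 14 11
f 14 9 15
f 14 15 11
f 15 9 16
f 15 16 11
f 16 9 17
f 16 17 11
f 17 9 18
f 17 18 11
f 18 9 19
f 18 19 11
f 19 9 20
f 19 20 11
f 20 9 21
f 20 21 11
f 21 9 22
f 21 22 11
f 22 9 10
f 22 10 11
f 24 23 26
f 24 26 25
f 26 23 27
f 26 27 25
f 27 23 28
f 27 28 25
f 28 23 29
f 28 29 25
f 29 23 30
f 29 30 25
f 30 23 31
f 30 31 25
f 31 23 32
f 31 32 25
f 32 23 33
f 32 33 25
f 33 23 24
f 33 24 25
f 35 34 38
f 35 38 36
f 36 38 39
f 36 39 37
f 38 34 40
f 38 40 39
f 39 40 41
f 39 41 37
f 40 34 42
f 40 42 41
f 41 42 43
f 41 43 37
f 42 34 44
f 42 44 43
f 43 44 45
f 43 45 37
f 44 34 46
f 44 46 45
f 45 46 47
f 45 47 37
f 46 34 48
f 46 48 47
f 47 48 49
f 47 49 37
f 48 34 50
f 48 50 49
f 49 50 51
f 49 51 37
f 50 34 52
f 50 52 51
f 51 52 53
f 51 53 37
f 52 34 54
f 52 54 53
f 53 54 55
f 53 55 37
f 54 34 35
f 54 35 55
f 55 35 36
f 55 36 37

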